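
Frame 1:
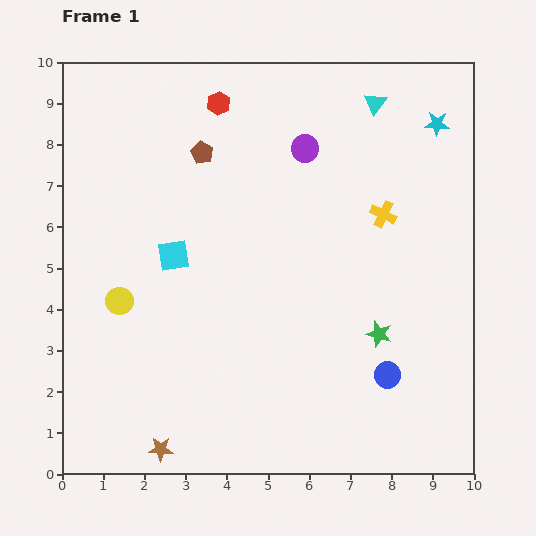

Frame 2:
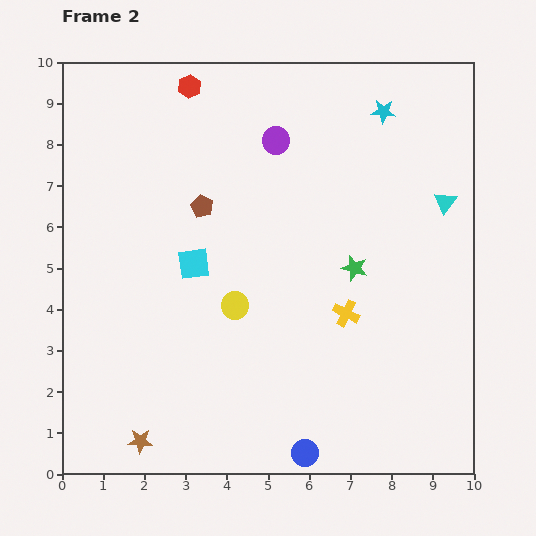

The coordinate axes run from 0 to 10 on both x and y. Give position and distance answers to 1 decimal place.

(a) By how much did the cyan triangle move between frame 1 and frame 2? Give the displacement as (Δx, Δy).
(1.7, -2.4)

The cyan triangle was at (7.6, 9.0) in frame 1 and (9.3, 6.6) in frame 2.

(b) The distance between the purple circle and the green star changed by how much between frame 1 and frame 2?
-1.2

Distance in frame 1: 4.8. Distance in frame 2: 3.6.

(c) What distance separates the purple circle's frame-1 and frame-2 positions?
0.7

The purple circle moved from (5.9, 7.9) to (5.2, 8.1), a distance of √(0.7² + 0.2²) ≈ 0.7.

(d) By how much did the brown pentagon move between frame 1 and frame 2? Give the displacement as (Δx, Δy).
(0.0, -1.3)

The brown pentagon was at (3.4, 7.8) in frame 1 and (3.4, 6.5) in frame 2.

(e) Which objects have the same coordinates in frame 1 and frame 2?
none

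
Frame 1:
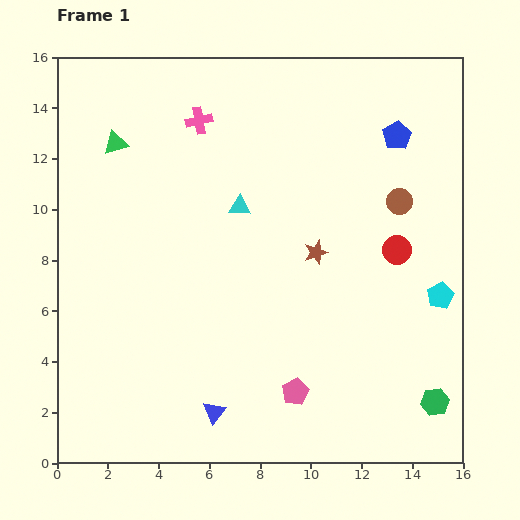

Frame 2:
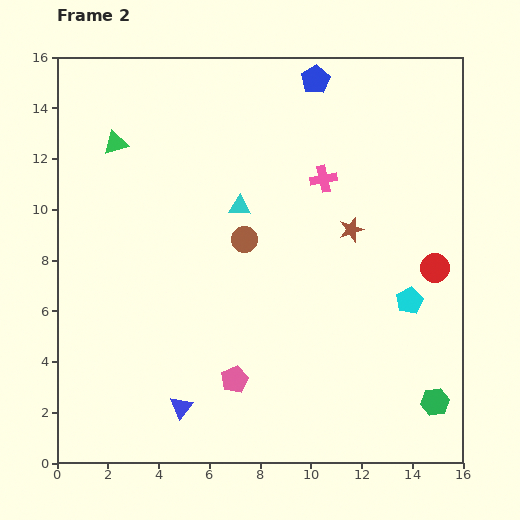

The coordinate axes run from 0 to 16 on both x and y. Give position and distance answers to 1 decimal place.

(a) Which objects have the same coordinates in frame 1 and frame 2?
the cyan triangle, the green triangle, the green hexagon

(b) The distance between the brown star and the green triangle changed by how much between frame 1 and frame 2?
+0.9

Distance in frame 1: 9.0. Distance in frame 2: 9.9.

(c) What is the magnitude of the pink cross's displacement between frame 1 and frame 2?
5.4

The pink cross moved from (5.6, 13.5) to (10.5, 11.2), a distance of √(4.9² + 2.3²) ≈ 5.4.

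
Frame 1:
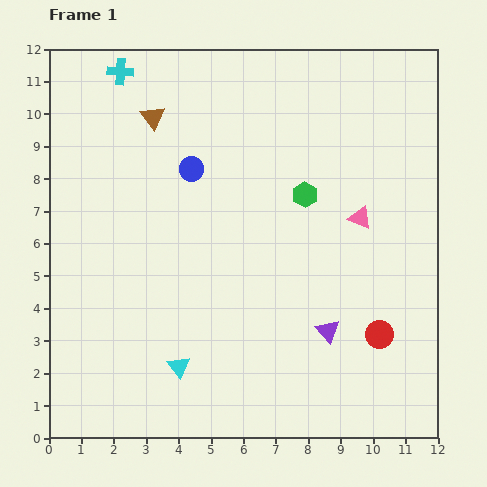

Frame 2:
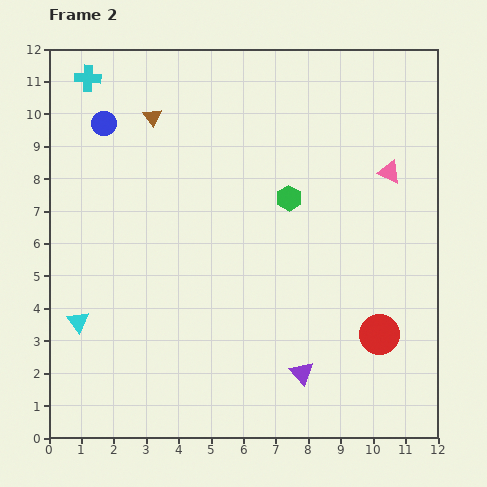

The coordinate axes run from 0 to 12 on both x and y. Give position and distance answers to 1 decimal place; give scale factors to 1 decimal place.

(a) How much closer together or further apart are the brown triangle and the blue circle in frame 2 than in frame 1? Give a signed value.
-0.5

Distance in frame 1: 2.0. Distance in frame 2: 1.5.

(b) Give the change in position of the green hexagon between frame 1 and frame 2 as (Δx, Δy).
(-0.5, -0.1)

The green hexagon was at (7.9, 7.5) in frame 1 and (7.4, 7.4) in frame 2.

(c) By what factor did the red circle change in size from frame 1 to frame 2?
1.4×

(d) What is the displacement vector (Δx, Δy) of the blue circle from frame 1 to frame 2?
(-2.7, 1.4)

The blue circle was at (4.4, 8.3) in frame 1 and (1.7, 9.7) in frame 2.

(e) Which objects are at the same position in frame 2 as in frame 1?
the red circle, the brown triangle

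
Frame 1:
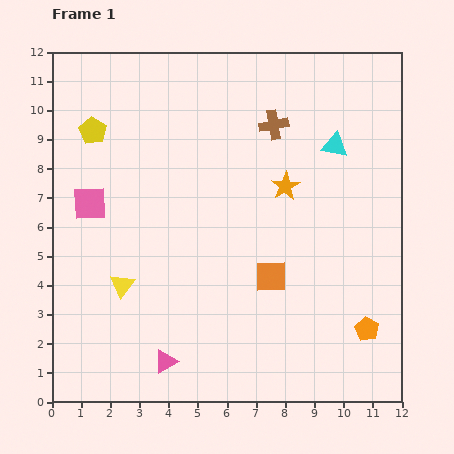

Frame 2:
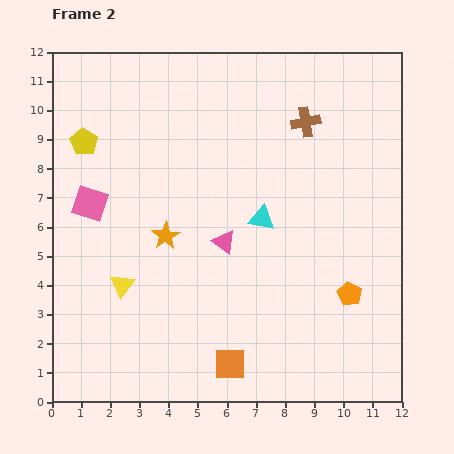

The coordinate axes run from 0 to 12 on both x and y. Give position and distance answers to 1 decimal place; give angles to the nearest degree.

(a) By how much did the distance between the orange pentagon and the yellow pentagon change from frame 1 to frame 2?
-1.1

Distance in frame 1: 11.6. Distance in frame 2: 10.5.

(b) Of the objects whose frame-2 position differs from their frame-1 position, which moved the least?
the yellow pentagon

(moved 0.5)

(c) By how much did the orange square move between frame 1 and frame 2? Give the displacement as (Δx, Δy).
(-1.4, -3.0)

The orange square was at (7.5, 4.3) in frame 1 and (6.1, 1.3) in frame 2.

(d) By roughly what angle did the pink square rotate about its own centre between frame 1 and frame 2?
21° clockwise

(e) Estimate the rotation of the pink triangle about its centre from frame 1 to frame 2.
54° counter-clockwise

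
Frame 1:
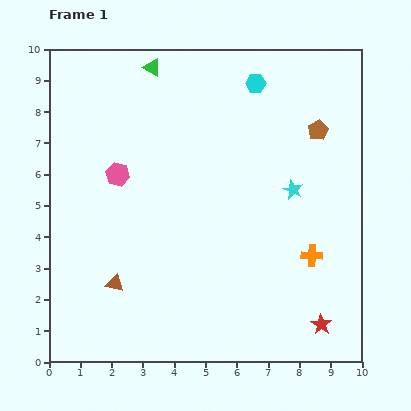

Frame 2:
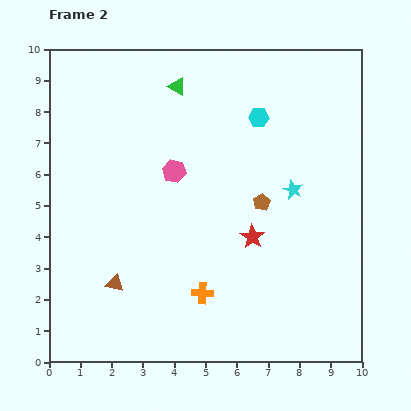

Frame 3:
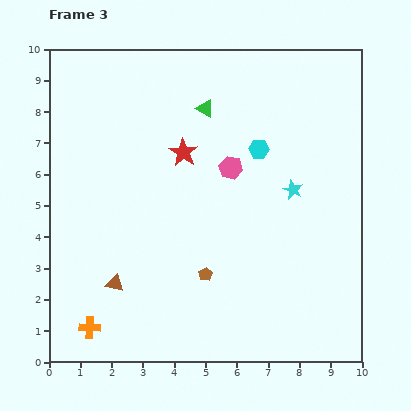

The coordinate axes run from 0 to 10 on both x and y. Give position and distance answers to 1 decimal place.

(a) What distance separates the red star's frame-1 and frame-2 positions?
3.6

The red star moved from (8.7, 1.2) to (6.5, 4.0), a distance of √(2.2² + 2.8²) ≈ 3.6.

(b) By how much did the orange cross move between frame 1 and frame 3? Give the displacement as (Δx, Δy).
(-7.1, -2.3)

The orange cross was at (8.4, 3.4) in frame 1 and (1.3, 1.1) in frame 3.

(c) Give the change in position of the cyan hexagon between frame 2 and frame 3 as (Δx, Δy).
(0.0, -1.0)

The cyan hexagon was at (6.7, 7.8) in frame 2 and (6.7, 6.8) in frame 3.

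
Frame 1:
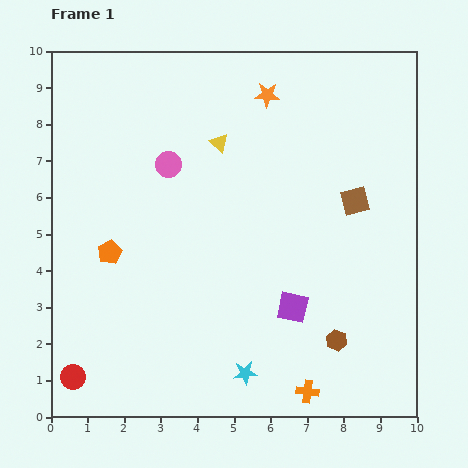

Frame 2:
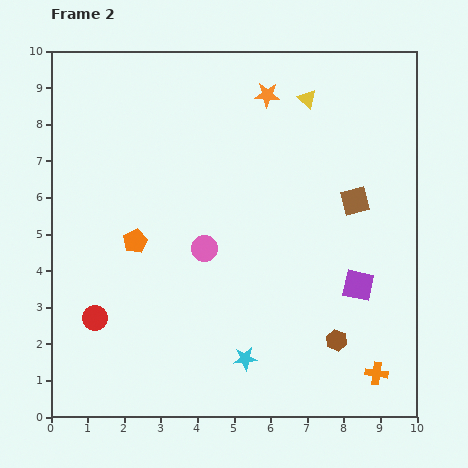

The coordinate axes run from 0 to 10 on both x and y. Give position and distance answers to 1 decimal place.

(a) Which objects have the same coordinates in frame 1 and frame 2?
the brown square, the orange star, the brown hexagon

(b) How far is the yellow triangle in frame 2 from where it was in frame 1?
2.7

The yellow triangle moved from (4.6, 7.5) to (7.0, 8.7), a distance of √(2.4² + 1.2²) ≈ 2.7.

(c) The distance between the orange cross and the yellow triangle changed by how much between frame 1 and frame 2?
+0.5

Distance in frame 1: 7.2. Distance in frame 2: 7.7.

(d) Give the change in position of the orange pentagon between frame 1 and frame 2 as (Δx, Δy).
(0.7, 0.3)

The orange pentagon was at (1.6, 4.5) in frame 1 and (2.3, 4.8) in frame 2.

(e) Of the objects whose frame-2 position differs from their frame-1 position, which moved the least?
the cyan star

(moved 0.4)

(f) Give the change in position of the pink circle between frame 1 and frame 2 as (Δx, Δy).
(1.0, -2.3)

The pink circle was at (3.2, 6.9) in frame 1 and (4.2, 4.6) in frame 2.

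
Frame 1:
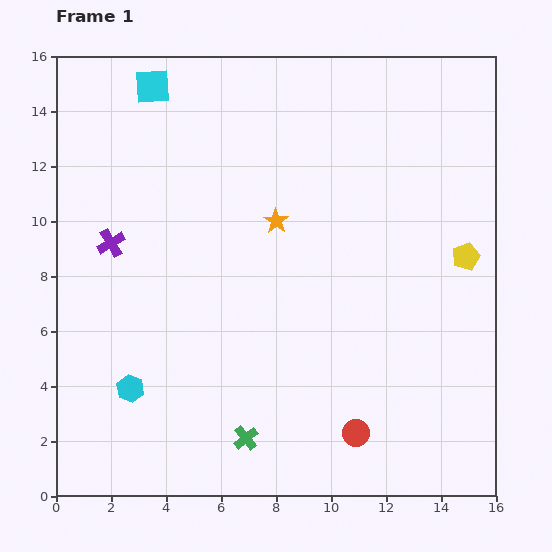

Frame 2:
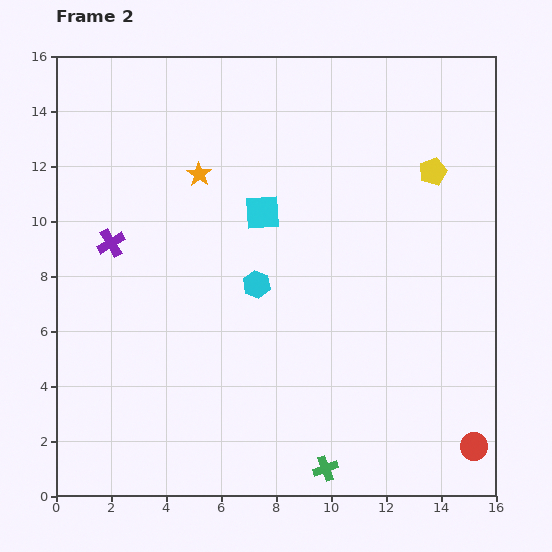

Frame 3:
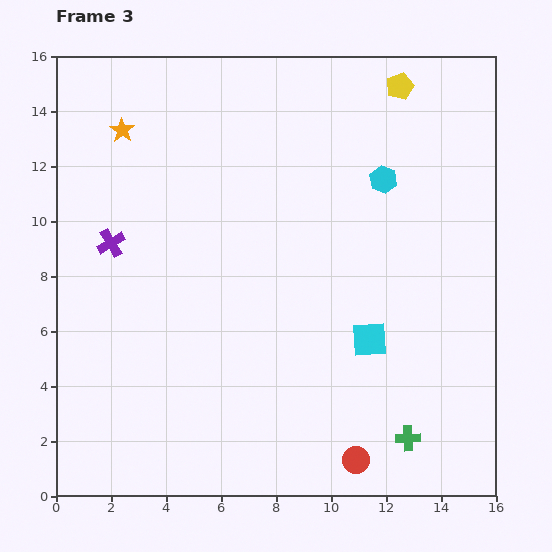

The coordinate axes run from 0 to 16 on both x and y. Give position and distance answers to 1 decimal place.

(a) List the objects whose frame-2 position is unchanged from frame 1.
the purple cross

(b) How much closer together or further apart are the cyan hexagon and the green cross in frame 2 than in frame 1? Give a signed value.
+2.6

Distance in frame 1: 4.6. Distance in frame 2: 7.2.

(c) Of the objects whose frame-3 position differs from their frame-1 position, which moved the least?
the red circle

(moved 1.0)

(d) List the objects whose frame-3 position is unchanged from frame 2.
the purple cross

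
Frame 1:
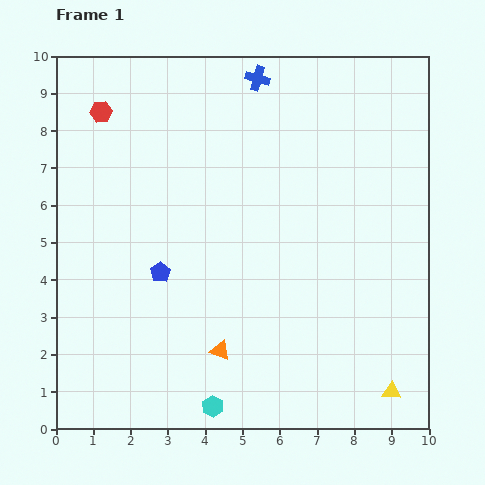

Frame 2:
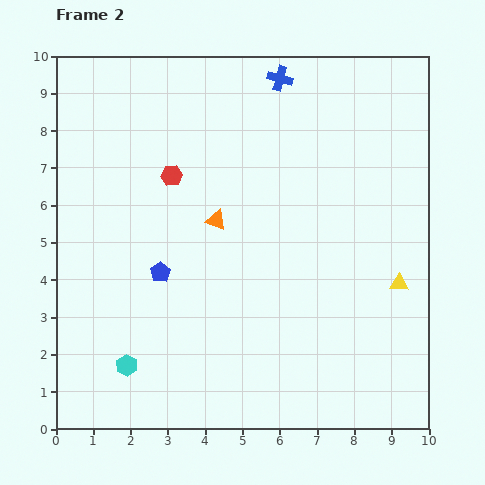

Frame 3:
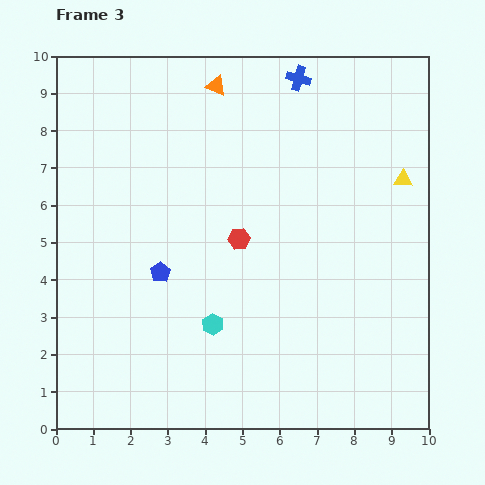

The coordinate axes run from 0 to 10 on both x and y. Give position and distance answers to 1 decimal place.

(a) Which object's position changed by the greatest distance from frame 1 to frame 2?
the orange triangle

(moved 3.5; next 2.9)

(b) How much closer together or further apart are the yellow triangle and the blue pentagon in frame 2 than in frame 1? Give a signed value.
-0.6

Distance in frame 1: 7.0. Distance in frame 2: 6.4.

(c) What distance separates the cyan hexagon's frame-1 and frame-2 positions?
2.5

The cyan hexagon moved from (4.2, 0.6) to (1.9, 1.7), a distance of √(2.3² + 1.1²) ≈ 2.5.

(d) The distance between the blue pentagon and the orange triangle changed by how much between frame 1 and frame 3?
+2.6

Distance in frame 1: 2.6. Distance in frame 3: 5.2.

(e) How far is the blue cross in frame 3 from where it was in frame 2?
0.5

The blue cross moved from (6.0, 9.4) to (6.5, 9.4), a distance of √(0.5² + 0.0²) ≈ 0.5.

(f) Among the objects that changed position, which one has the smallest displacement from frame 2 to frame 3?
the blue cross

(moved 0.5)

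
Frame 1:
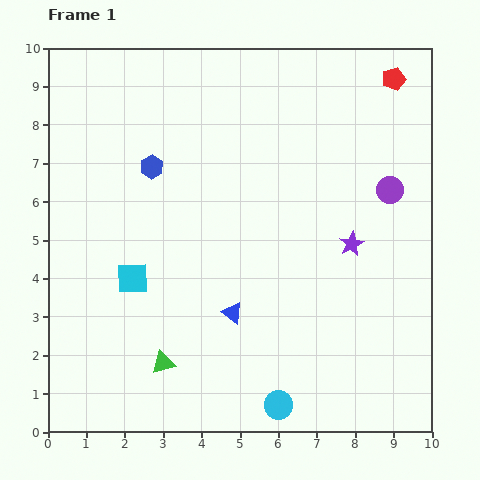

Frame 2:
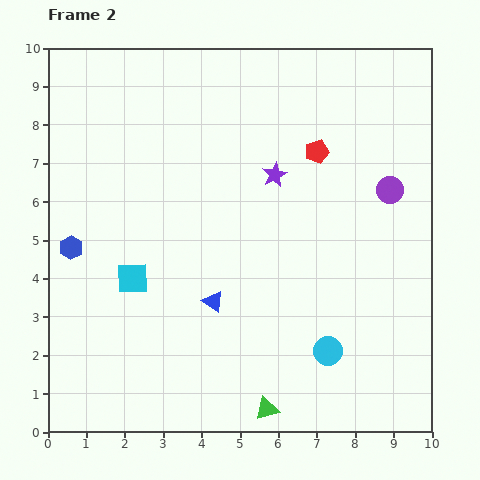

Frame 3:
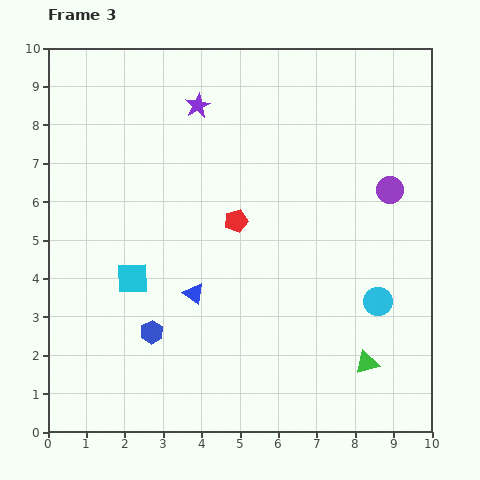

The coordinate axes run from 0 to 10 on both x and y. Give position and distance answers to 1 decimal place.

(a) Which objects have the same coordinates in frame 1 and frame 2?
the cyan square, the purple circle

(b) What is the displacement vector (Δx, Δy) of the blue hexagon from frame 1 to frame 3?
(0.0, -4.3)

The blue hexagon was at (2.7, 6.9) in frame 1 and (2.7, 2.6) in frame 3.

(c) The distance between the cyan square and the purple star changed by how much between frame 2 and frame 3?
+0.2

Distance in frame 2: 4.6. Distance in frame 3: 4.8.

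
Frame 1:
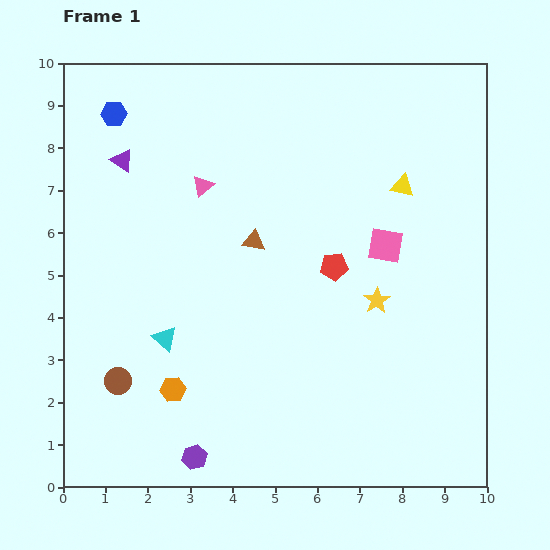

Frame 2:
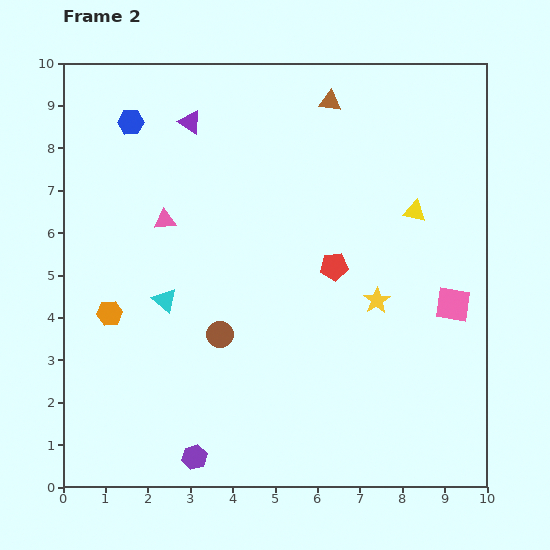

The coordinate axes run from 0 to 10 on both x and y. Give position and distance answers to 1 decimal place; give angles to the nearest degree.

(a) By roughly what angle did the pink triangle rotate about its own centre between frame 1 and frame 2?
35° clockwise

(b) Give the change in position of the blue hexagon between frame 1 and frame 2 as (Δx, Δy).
(0.4, -0.2)

The blue hexagon was at (1.2, 8.8) in frame 1 and (1.6, 8.6) in frame 2.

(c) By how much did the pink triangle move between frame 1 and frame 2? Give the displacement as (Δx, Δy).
(-0.9, -0.8)

The pink triangle was at (3.3, 7.1) in frame 1 and (2.4, 6.3) in frame 2.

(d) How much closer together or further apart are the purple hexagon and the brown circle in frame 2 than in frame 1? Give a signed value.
+0.5

Distance in frame 1: 2.5. Distance in frame 2: 3.0.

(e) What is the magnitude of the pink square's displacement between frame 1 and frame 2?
2.1

The pink square moved from (7.6, 5.7) to (9.2, 4.3), a distance of √(1.6² + 1.4²) ≈ 2.1.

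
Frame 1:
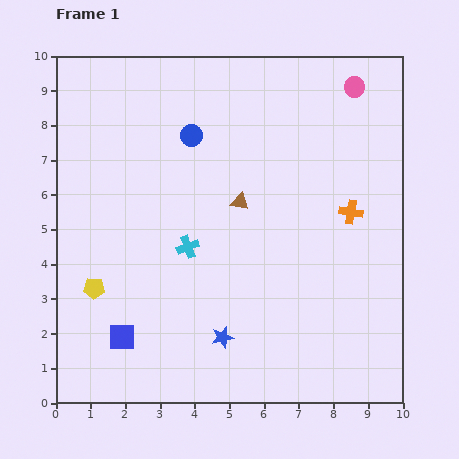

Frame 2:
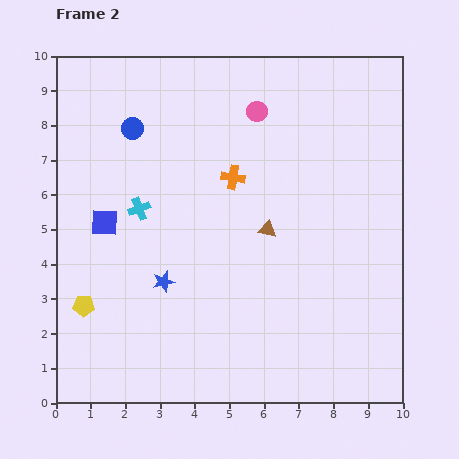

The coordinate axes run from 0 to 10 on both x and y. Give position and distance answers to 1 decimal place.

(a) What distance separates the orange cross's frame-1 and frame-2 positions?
3.5

The orange cross moved from (8.5, 5.5) to (5.1, 6.5), a distance of √(3.4² + 1.0²) ≈ 3.5.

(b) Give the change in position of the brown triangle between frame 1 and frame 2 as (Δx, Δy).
(0.8, -0.8)

The brown triangle was at (5.3, 5.8) in frame 1 and (6.1, 5.0) in frame 2.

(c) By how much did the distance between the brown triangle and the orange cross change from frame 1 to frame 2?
-1.4

Distance in frame 1: 3.2. Distance in frame 2: 1.8.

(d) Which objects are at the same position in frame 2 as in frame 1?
none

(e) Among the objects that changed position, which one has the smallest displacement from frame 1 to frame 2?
the yellow pentagon

(moved 0.6)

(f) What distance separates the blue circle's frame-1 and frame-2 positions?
1.7

The blue circle moved from (3.9, 7.7) to (2.2, 7.9), a distance of √(1.7² + 0.2²) ≈ 1.7.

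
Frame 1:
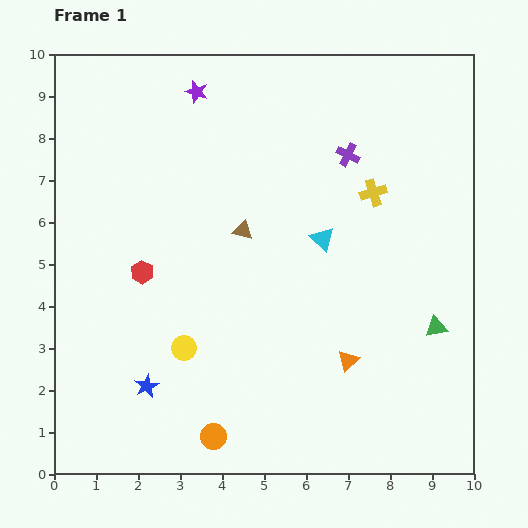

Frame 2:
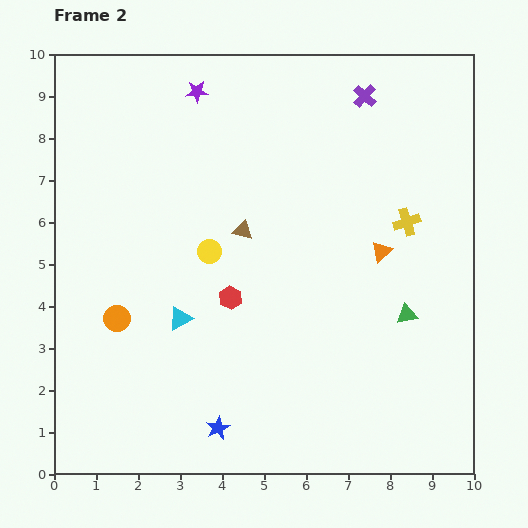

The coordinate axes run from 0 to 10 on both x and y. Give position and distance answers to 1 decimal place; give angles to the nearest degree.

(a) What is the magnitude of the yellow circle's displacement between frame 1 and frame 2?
2.4

The yellow circle moved from (3.1, 3.0) to (3.7, 5.3), a distance of √(0.6² + 2.3²) ≈ 2.4.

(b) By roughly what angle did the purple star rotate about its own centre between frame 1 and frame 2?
21° counter-clockwise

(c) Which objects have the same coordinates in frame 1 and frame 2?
the purple star, the brown triangle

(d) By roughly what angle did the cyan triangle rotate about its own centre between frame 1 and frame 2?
48° clockwise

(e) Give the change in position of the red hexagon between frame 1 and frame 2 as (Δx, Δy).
(2.1, -0.6)

The red hexagon was at (2.1, 4.8) in frame 1 and (4.2, 4.2) in frame 2.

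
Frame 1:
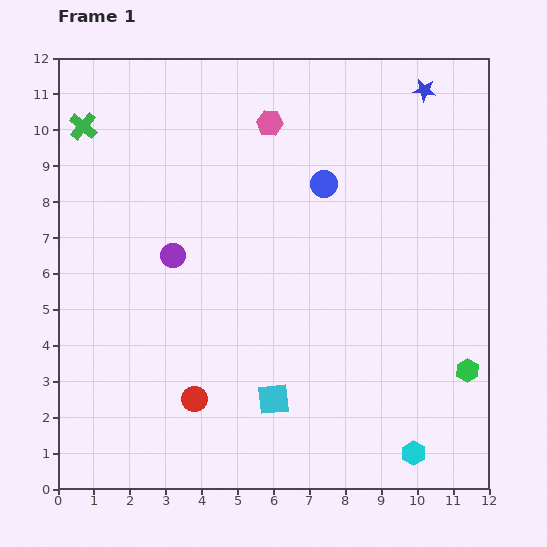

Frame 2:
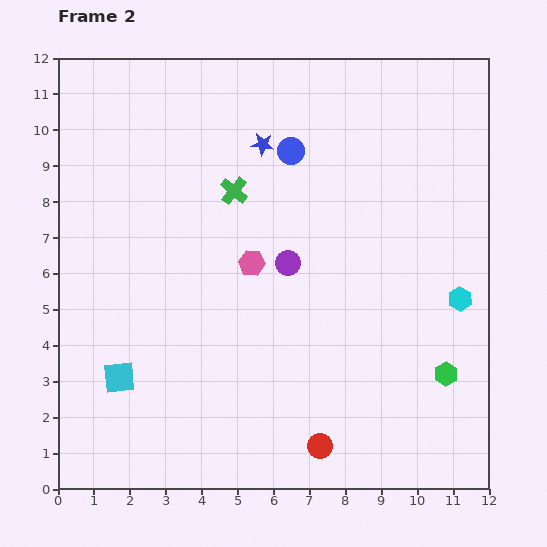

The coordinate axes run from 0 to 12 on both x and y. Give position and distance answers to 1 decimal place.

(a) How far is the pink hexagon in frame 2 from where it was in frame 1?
3.9

The pink hexagon moved from (5.9, 10.2) to (5.4, 6.3), a distance of √(0.5² + 3.9²) ≈ 3.9.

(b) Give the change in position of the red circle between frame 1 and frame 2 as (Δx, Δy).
(3.5, -1.3)

The red circle was at (3.8, 2.5) in frame 1 and (7.3, 1.2) in frame 2.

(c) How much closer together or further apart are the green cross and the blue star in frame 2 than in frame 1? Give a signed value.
-8.1

Distance in frame 1: 9.6. Distance in frame 2: 1.5.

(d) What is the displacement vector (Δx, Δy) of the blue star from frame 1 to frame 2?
(-4.5, -1.5)

The blue star was at (10.2, 11.1) in frame 1 and (5.7, 9.6) in frame 2.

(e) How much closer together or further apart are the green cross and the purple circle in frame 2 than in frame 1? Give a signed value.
-1.9

Distance in frame 1: 4.4. Distance in frame 2: 2.5.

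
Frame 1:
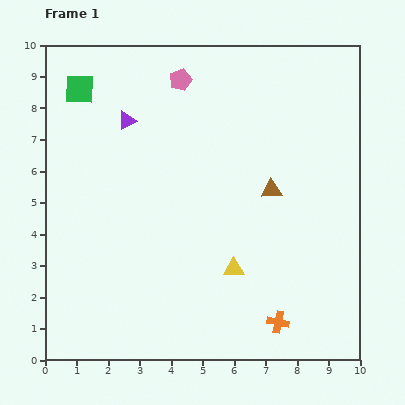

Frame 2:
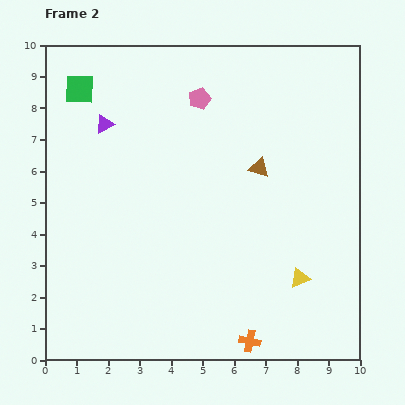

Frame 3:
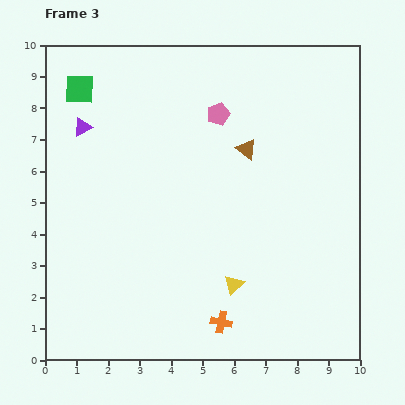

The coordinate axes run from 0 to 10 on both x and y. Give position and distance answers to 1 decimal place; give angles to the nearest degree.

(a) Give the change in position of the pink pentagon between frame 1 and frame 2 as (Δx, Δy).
(0.6, -0.6)

The pink pentagon was at (4.3, 8.9) in frame 1 and (4.9, 8.3) in frame 2.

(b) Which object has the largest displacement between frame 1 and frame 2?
the yellow triangle

(moved 2.1; next 1.1)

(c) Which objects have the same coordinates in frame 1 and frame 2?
the green square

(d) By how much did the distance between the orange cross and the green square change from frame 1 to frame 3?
-1.0

Distance in frame 1: 9.7. Distance in frame 3: 8.7.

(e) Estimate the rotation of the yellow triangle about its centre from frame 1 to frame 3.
45° counter-clockwise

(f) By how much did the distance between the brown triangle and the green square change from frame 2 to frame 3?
-0.6

Distance in frame 2: 6.2. Distance in frame 3: 5.6.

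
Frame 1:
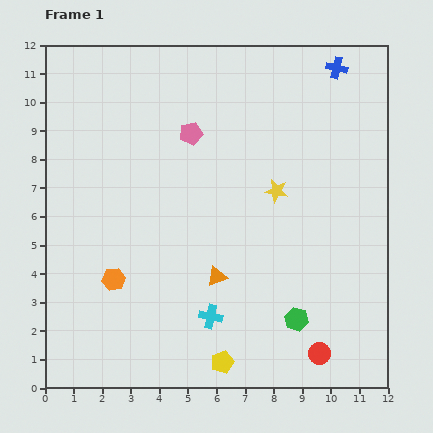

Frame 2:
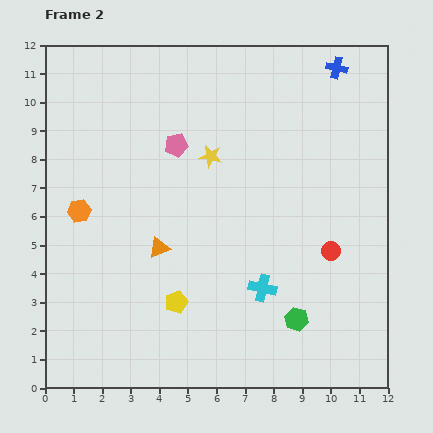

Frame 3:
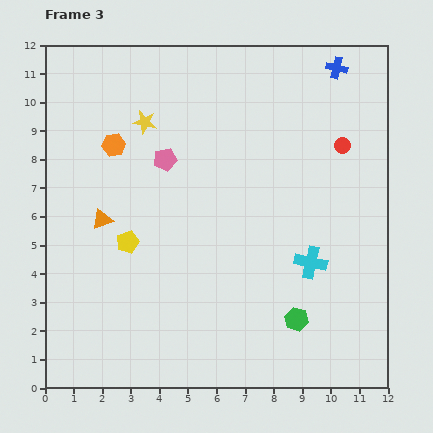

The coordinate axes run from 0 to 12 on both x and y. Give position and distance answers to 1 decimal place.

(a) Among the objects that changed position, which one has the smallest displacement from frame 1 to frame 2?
the pink pentagon

(moved 0.6)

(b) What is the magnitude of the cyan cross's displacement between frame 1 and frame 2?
2.1

The cyan cross moved from (5.8, 2.5) to (7.6, 3.5), a distance of √(1.8² + 1.0²) ≈ 2.1.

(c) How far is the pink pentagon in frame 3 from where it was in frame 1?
1.3

The pink pentagon moved from (5.1, 8.9) to (4.2, 8.0), a distance of √(0.9² + 0.9²) ≈ 1.3.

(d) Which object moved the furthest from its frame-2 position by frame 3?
the red circle

(moved 3.7; next 2.7)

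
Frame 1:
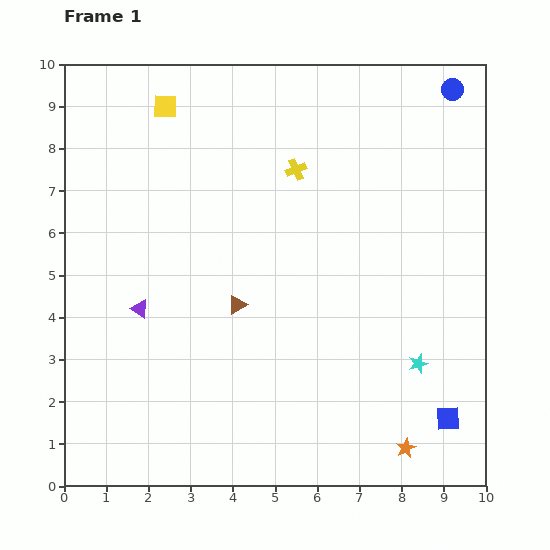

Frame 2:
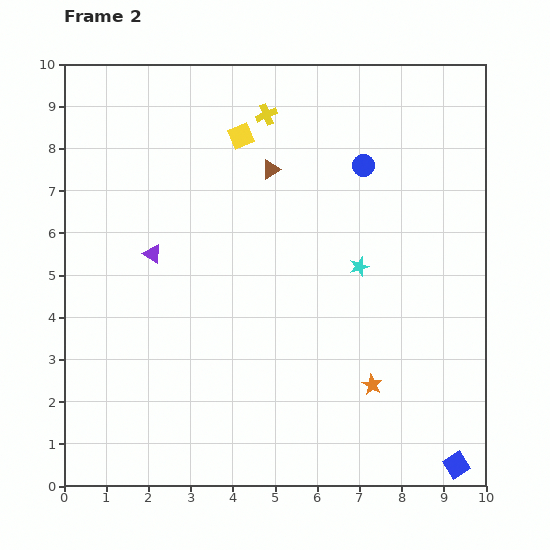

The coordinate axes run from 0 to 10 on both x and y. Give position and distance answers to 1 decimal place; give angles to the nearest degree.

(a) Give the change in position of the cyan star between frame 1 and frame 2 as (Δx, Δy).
(-1.4, 2.3)

The cyan star was at (8.4, 2.9) in frame 1 and (7.0, 5.2) in frame 2.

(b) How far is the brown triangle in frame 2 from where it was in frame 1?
3.3

The brown triangle moved from (4.1, 4.3) to (4.9, 7.5), a distance of √(0.8² + 3.2²) ≈ 3.3.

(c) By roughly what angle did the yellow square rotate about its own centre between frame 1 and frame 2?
25° counter-clockwise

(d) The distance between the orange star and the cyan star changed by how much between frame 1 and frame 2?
+0.8

Distance in frame 1: 2.0. Distance in frame 2: 2.8.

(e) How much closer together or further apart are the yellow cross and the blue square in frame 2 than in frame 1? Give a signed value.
+2.5

Distance in frame 1: 6.9. Distance in frame 2: 9.4.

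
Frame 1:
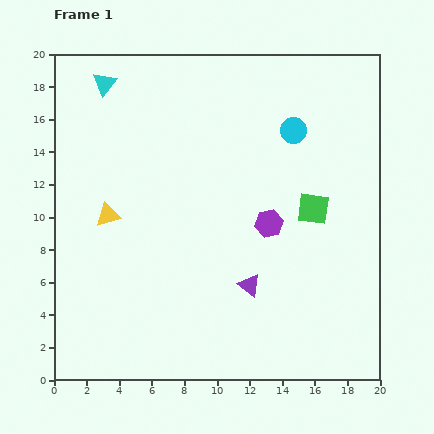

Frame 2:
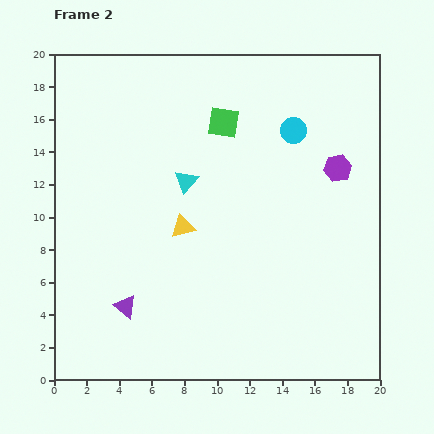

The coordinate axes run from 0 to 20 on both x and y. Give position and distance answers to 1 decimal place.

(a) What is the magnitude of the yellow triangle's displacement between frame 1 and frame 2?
4.7

The yellow triangle moved from (3.3, 10.1) to (7.9, 9.4), a distance of √(4.6² + 0.7²) ≈ 4.7.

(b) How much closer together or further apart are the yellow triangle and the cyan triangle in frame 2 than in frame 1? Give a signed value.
-5.3

Distance in frame 1: 8.1. Distance in frame 2: 2.8.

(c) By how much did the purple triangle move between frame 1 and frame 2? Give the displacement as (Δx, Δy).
(-7.6, -1.3)

The purple triangle was at (12.0, 5.8) in frame 1 and (4.4, 4.5) in frame 2.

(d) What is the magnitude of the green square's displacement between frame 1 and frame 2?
7.6

The green square moved from (15.9, 10.5) to (10.4, 15.8), a distance of √(5.5² + 5.3²) ≈ 7.6.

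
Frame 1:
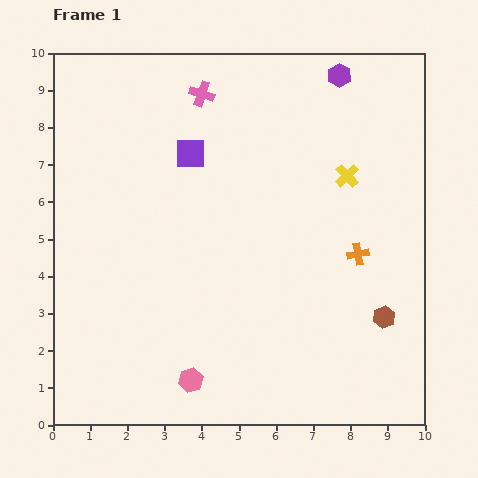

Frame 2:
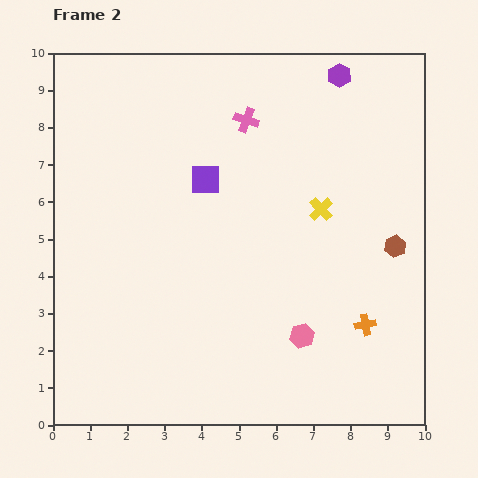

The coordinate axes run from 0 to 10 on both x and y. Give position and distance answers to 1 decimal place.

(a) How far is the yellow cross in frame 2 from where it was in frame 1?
1.1

The yellow cross moved from (7.9, 6.7) to (7.2, 5.8), a distance of √(0.7² + 0.9²) ≈ 1.1.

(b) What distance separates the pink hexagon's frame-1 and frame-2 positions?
3.2

The pink hexagon moved from (3.7, 1.2) to (6.7, 2.4), a distance of √(3.0² + 1.2²) ≈ 3.2.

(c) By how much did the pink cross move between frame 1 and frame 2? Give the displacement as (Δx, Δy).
(1.2, -0.7)

The pink cross was at (4.0, 8.9) in frame 1 and (5.2, 8.2) in frame 2.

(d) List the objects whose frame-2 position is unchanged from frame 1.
the purple hexagon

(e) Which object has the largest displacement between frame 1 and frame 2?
the pink hexagon

(moved 3.2; next 1.9)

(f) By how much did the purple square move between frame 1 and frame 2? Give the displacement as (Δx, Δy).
(0.4, -0.7)

The purple square was at (3.7, 7.3) in frame 1 and (4.1, 6.6) in frame 2.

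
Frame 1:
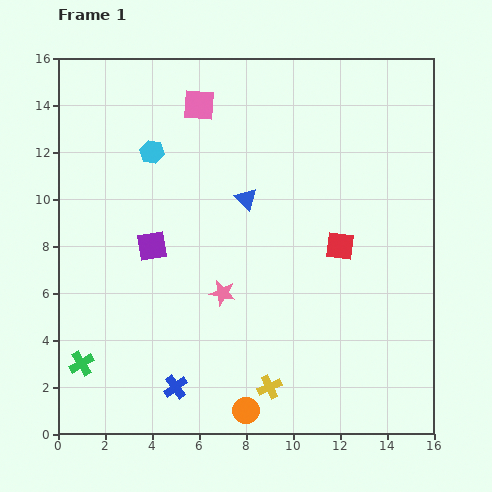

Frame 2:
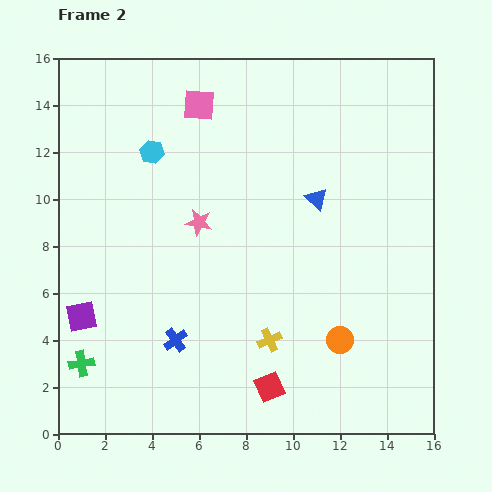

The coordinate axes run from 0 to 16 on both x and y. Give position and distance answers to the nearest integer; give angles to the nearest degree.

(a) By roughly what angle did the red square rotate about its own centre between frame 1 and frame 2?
29° counter-clockwise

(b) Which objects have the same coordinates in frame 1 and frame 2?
the cyan hexagon, the green cross, the pink square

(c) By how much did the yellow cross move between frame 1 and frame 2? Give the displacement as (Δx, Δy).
(0, 2)

The yellow cross was at (9, 2) in frame 1 and (9, 4) in frame 2.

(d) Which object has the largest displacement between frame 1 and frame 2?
the red square

(moved 7; next 5)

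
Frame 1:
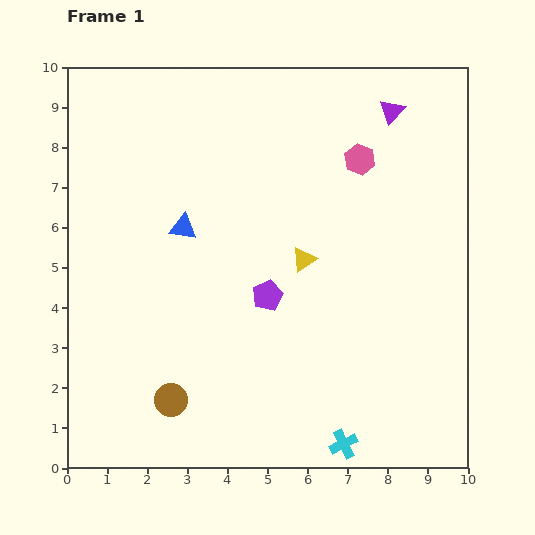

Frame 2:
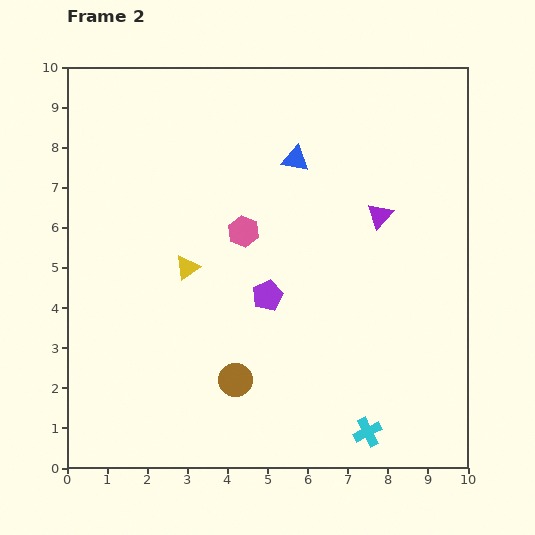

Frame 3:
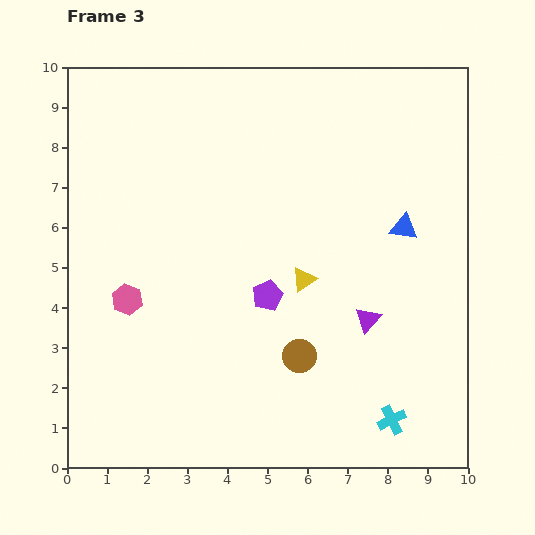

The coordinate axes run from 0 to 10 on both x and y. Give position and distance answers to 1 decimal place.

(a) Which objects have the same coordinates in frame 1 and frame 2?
the purple pentagon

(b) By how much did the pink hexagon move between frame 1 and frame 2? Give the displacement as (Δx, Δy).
(-2.9, -1.8)

The pink hexagon was at (7.3, 7.7) in frame 1 and (4.4, 5.9) in frame 2.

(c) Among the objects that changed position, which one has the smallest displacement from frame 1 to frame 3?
the yellow triangle

(moved 0.5)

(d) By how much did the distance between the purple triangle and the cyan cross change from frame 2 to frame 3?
-2.8

Distance in frame 2: 5.4. Distance in frame 3: 2.6.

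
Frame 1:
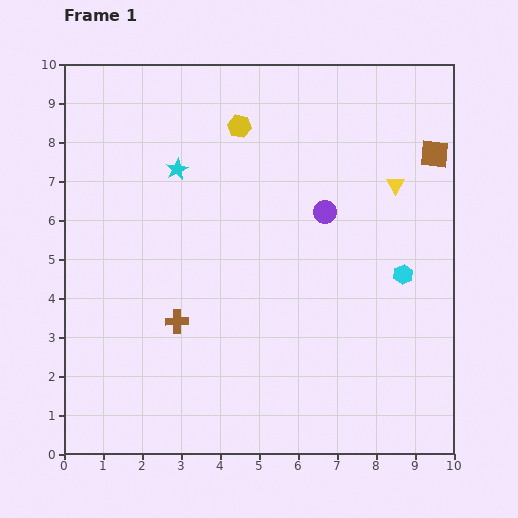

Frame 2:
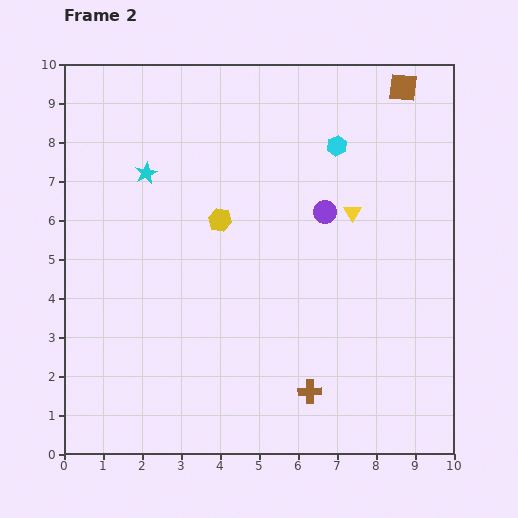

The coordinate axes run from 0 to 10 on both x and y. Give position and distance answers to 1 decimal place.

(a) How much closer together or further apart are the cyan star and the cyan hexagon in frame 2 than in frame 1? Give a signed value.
-1.5

Distance in frame 1: 6.4. Distance in frame 2: 4.9.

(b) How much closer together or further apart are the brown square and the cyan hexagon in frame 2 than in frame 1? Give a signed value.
-0.9

Distance in frame 1: 3.2. Distance in frame 2: 2.3.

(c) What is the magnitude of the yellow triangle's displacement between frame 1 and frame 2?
1.3

The yellow triangle moved from (8.5, 6.9) to (7.4, 6.2), a distance of √(1.1² + 0.7²) ≈ 1.3.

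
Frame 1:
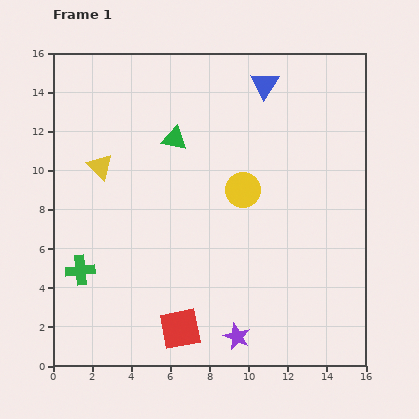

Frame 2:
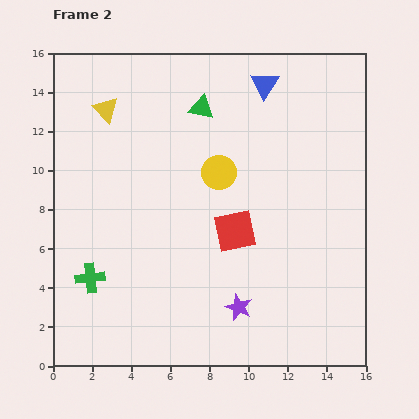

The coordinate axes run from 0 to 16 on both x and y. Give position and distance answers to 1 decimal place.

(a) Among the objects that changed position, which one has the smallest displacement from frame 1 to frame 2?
the green cross

(moved 0.6)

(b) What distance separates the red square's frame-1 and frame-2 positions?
5.7

The red square moved from (6.5, 1.9) to (9.3, 6.9), a distance of √(2.8² + 5.0²) ≈ 5.7.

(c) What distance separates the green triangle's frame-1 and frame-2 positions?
2.1

The green triangle moved from (6.2, 11.6) to (7.6, 13.2), a distance of √(1.4² + 1.6²) ≈ 2.1.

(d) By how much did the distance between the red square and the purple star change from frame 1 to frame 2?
+1.0

Distance in frame 1: 2.9. Distance in frame 2: 3.9.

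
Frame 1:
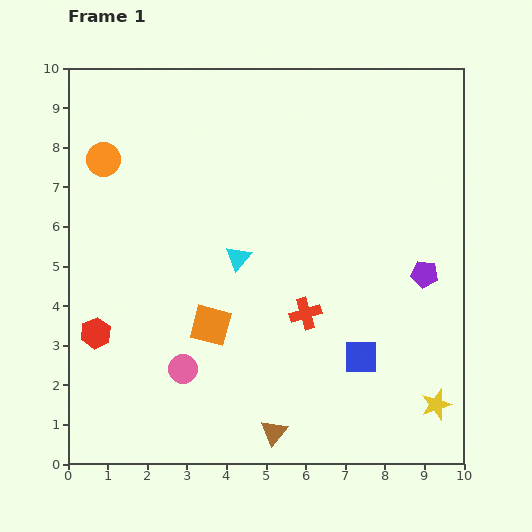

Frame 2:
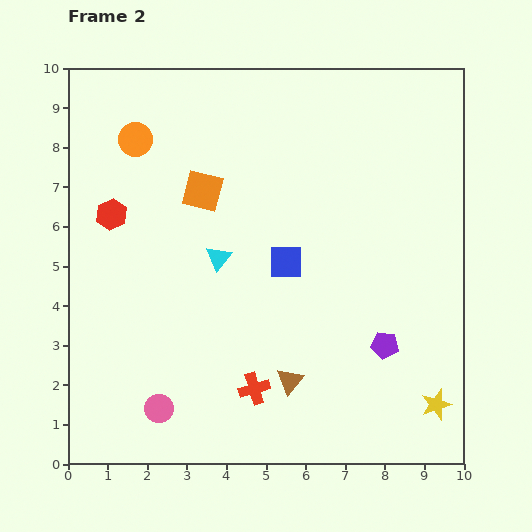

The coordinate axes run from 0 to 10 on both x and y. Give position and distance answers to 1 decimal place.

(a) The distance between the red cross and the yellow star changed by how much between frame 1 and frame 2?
+0.6

Distance in frame 1: 4.0. Distance in frame 2: 4.6.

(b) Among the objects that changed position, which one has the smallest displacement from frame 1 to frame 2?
the cyan triangle

(moved 0.5)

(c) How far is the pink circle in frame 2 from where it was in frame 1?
1.2

The pink circle moved from (2.9, 2.4) to (2.3, 1.4), a distance of √(0.6² + 1.0²) ≈ 1.2.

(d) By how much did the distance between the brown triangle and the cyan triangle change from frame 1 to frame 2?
-0.9

Distance in frame 1: 4.5. Distance in frame 2: 3.6.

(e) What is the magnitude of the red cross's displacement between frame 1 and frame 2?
2.3

The red cross moved from (6.0, 3.8) to (4.7, 1.9), a distance of √(1.3² + 1.9²) ≈ 2.3.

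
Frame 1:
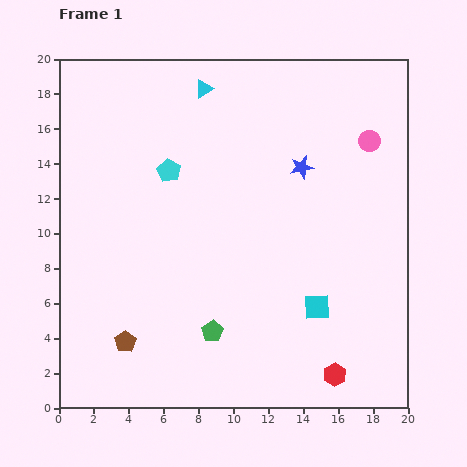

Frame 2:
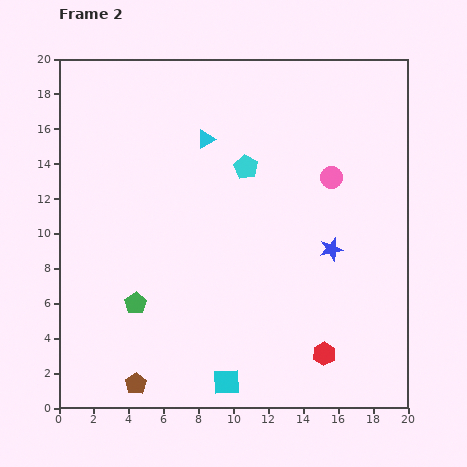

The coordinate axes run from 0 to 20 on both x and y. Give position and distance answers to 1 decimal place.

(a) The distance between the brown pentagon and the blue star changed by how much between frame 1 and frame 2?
-0.6

Distance in frame 1: 14.2. Distance in frame 2: 13.6.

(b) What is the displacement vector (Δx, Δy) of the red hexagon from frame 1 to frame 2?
(-0.6, 1.2)

The red hexagon was at (15.8, 1.9) in frame 1 and (15.2, 3.1) in frame 2.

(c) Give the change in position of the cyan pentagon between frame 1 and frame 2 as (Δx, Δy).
(4.4, 0.2)

The cyan pentagon was at (6.3, 13.6) in frame 1 and (10.7, 13.8) in frame 2.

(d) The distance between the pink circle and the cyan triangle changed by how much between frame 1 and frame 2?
-2.5

Distance in frame 1: 10.0. Distance in frame 2: 7.5.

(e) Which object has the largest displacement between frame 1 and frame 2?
the cyan square

(moved 6.7; next 5.0)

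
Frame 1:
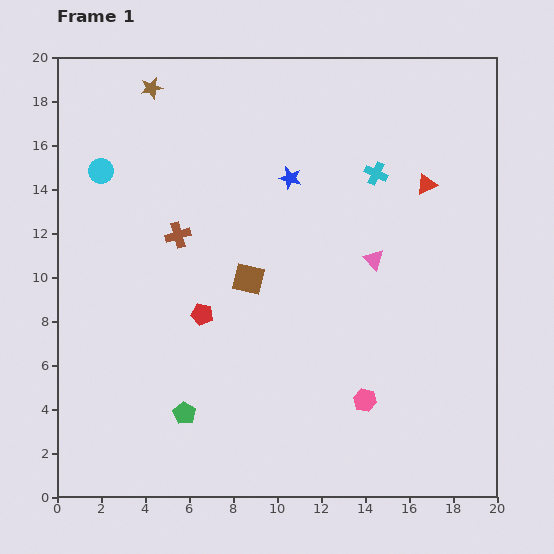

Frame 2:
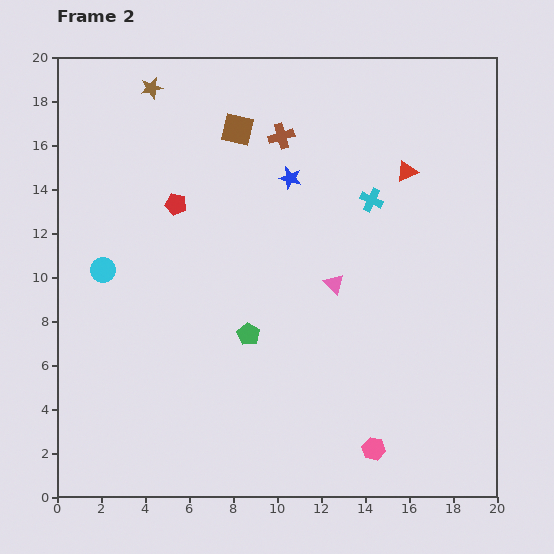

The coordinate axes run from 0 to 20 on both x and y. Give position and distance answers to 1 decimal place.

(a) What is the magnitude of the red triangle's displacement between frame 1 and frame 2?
1.1

The red triangle moved from (16.8, 14.2) to (15.9, 14.8), a distance of √(0.9² + 0.6²) ≈ 1.1.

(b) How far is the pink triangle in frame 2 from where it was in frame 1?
2.1

The pink triangle moved from (14.4, 10.8) to (12.6, 9.7), a distance of √(1.8² + 1.1²) ≈ 2.1.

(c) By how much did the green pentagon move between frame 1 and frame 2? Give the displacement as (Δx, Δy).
(2.9, 3.6)

The green pentagon was at (5.8, 3.8) in frame 1 and (8.7, 7.4) in frame 2.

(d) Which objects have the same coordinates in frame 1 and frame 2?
the blue star, the brown star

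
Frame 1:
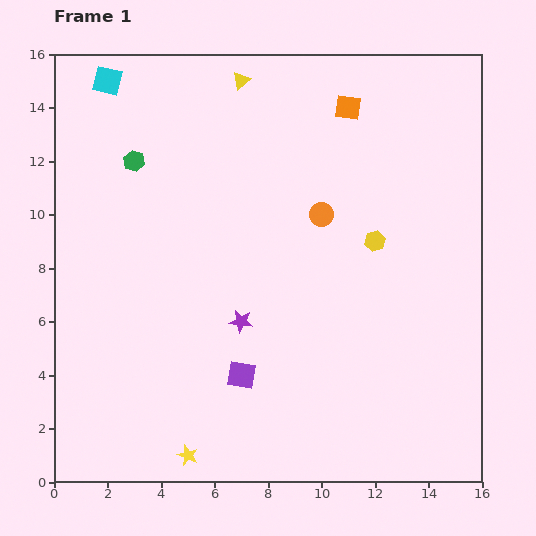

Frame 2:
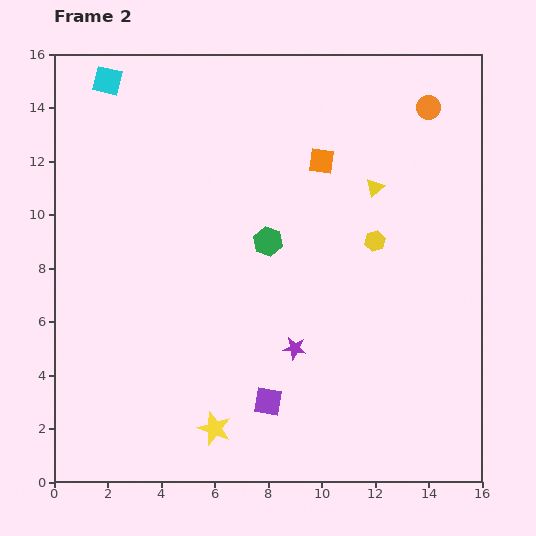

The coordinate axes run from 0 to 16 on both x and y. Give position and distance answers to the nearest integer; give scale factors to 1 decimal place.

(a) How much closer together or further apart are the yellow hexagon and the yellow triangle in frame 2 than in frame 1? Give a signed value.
-6

Distance in frame 1: 8. Distance in frame 2: 2.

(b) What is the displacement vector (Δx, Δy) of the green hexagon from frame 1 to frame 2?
(5, -3)

The green hexagon was at (3, 12) in frame 1 and (8, 9) in frame 2.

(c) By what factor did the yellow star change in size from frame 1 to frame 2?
1.6×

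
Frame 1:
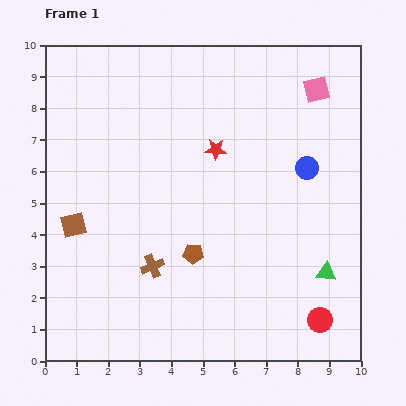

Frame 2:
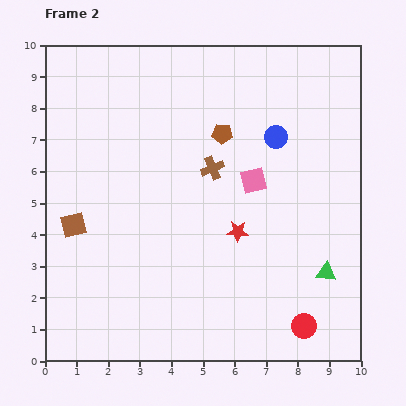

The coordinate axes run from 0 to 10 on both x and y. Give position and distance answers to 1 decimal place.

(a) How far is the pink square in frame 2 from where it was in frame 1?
3.5

The pink square moved from (8.6, 8.6) to (6.6, 5.7), a distance of √(2.0² + 2.9²) ≈ 3.5.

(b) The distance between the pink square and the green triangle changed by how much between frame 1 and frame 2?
-2.1

Distance in frame 1: 5.8. Distance in frame 2: 3.7.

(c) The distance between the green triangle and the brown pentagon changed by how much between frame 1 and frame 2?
+1.3

Distance in frame 1: 4.2. Distance in frame 2: 5.5.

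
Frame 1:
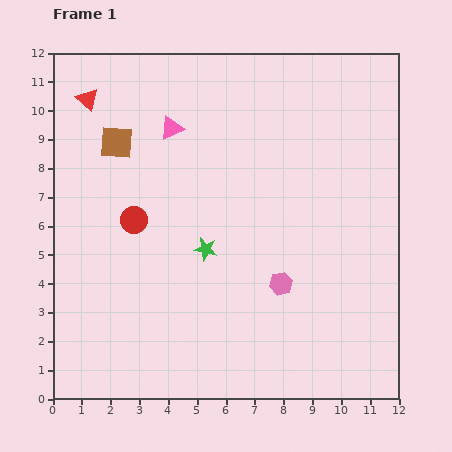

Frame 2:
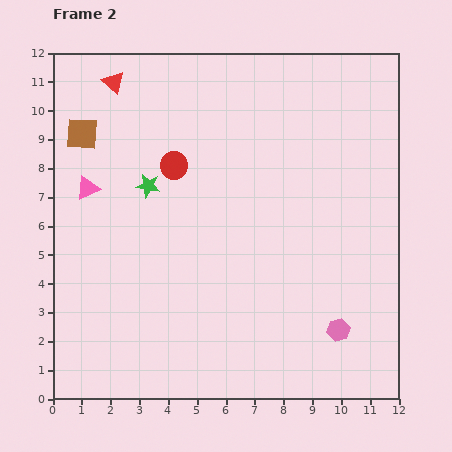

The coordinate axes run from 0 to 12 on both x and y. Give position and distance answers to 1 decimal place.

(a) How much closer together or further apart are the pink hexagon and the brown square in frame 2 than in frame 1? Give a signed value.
+3.7

Distance in frame 1: 7.5. Distance in frame 2: 11.2.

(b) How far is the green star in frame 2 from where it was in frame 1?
3.0

The green star moved from (5.3, 5.2) to (3.3, 7.4), a distance of √(2.0² + 2.2²) ≈ 3.0.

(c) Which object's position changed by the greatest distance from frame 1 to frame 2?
the pink triangle

(moved 3.6; next 3.0)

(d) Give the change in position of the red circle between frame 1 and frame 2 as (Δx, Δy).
(1.4, 1.9)

The red circle was at (2.8, 6.2) in frame 1 and (4.2, 8.1) in frame 2.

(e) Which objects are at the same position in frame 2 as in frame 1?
none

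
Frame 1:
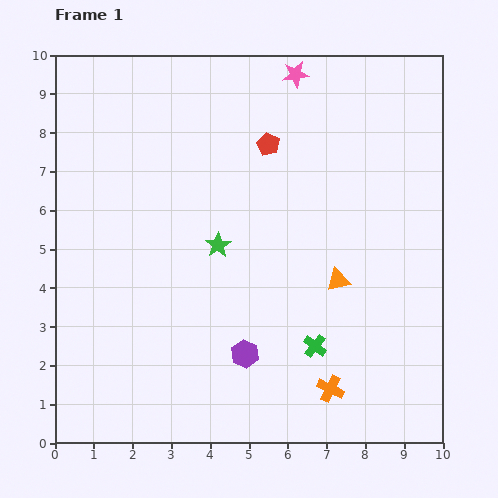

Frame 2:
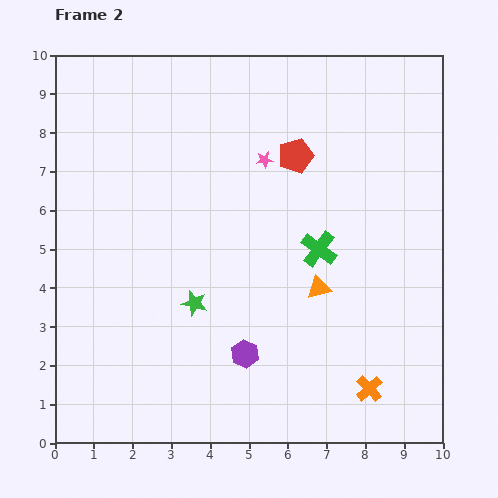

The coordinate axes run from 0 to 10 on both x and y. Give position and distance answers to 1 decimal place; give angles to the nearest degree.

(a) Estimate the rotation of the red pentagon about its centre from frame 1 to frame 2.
27° clockwise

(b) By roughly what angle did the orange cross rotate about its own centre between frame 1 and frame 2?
21° clockwise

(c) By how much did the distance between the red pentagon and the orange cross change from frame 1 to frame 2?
-0.2

Distance in frame 1: 6.5. Distance in frame 2: 6.3.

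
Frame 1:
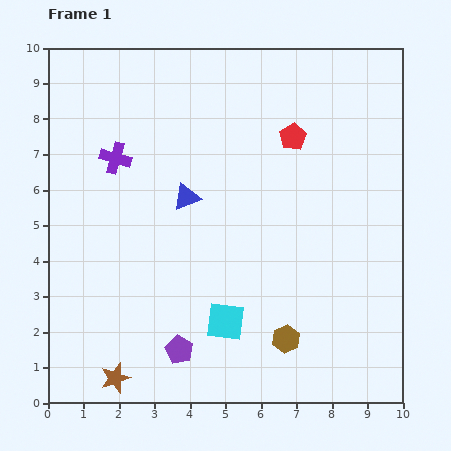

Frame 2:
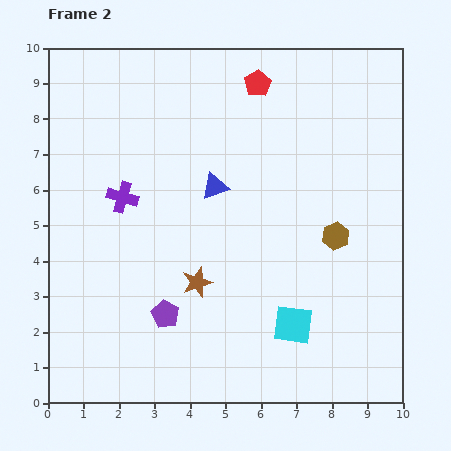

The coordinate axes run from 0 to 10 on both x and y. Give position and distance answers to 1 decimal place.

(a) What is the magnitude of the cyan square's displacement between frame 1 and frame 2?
1.9

The cyan square moved from (5.0, 2.3) to (6.9, 2.2), a distance of √(1.9² + 0.1²) ≈ 1.9.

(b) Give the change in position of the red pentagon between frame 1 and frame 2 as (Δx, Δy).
(-1.0, 1.5)

The red pentagon was at (6.9, 7.5) in frame 1 and (5.9, 9.0) in frame 2.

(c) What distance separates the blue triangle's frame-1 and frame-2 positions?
0.9

The blue triangle moved from (3.9, 5.8) to (4.7, 6.1), a distance of √(0.8² + 0.3²) ≈ 0.9.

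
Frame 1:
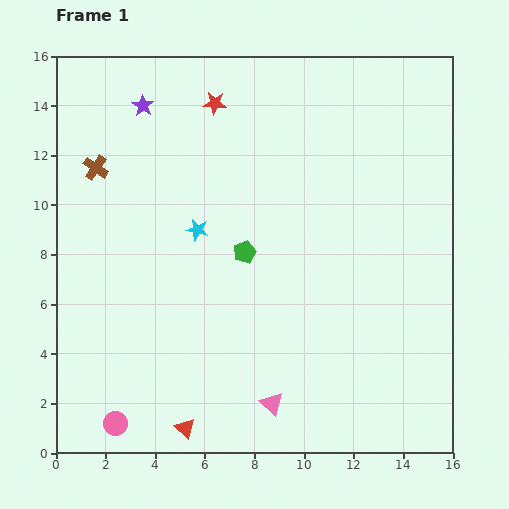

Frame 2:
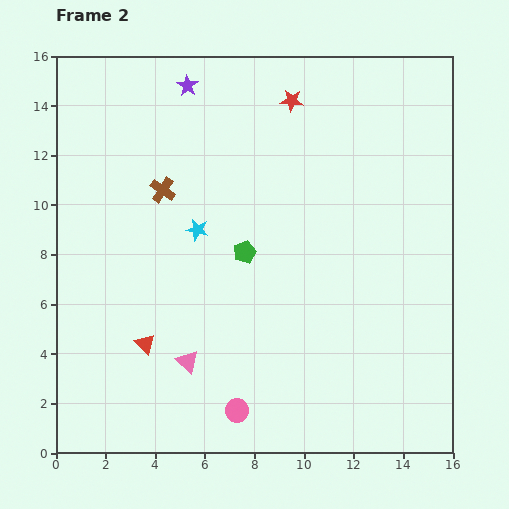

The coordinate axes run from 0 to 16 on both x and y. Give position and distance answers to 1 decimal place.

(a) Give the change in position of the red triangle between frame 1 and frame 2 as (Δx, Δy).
(-1.6, 3.4)

The red triangle was at (5.2, 1.0) in frame 1 and (3.6, 4.4) in frame 2.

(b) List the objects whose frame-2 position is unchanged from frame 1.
the green pentagon, the cyan star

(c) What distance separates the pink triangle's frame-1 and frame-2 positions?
3.8

The pink triangle moved from (8.7, 2.0) to (5.3, 3.7), a distance of √(3.4² + 1.7²) ≈ 3.8.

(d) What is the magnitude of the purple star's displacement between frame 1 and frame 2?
2.0

The purple star moved from (3.5, 14.0) to (5.3, 14.8), a distance of √(1.8² + 0.8²) ≈ 2.0.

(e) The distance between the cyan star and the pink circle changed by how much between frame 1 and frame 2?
-1.0

Distance in frame 1: 8.5. Distance in frame 2: 7.5.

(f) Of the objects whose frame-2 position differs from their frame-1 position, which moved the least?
the purple star

(moved 2.0)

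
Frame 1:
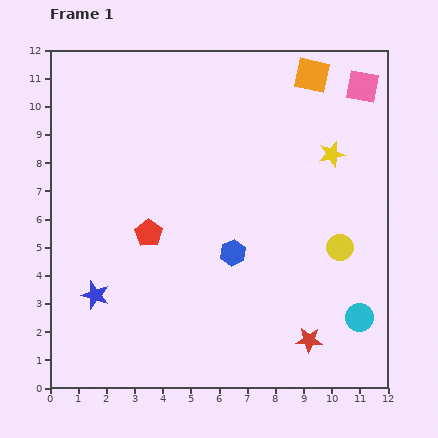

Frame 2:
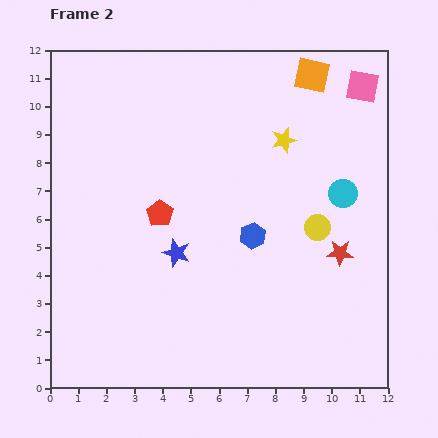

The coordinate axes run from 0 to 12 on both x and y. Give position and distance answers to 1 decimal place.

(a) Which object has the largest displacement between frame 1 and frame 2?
the cyan circle

(moved 4.4; next 3.3)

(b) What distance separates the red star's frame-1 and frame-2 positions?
3.3

The red star moved from (9.2, 1.7) to (10.3, 4.8), a distance of √(1.1² + 3.1²) ≈ 3.3.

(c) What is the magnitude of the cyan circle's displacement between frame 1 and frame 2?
4.4

The cyan circle moved from (11.0, 2.5) to (10.4, 6.9), a distance of √(0.6² + 4.4²) ≈ 4.4.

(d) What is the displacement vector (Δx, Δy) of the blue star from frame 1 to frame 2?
(2.9, 1.5)

The blue star was at (1.6, 3.3) in frame 1 and (4.5, 4.8) in frame 2.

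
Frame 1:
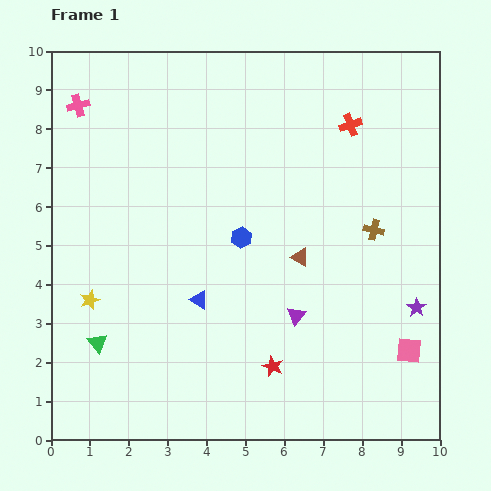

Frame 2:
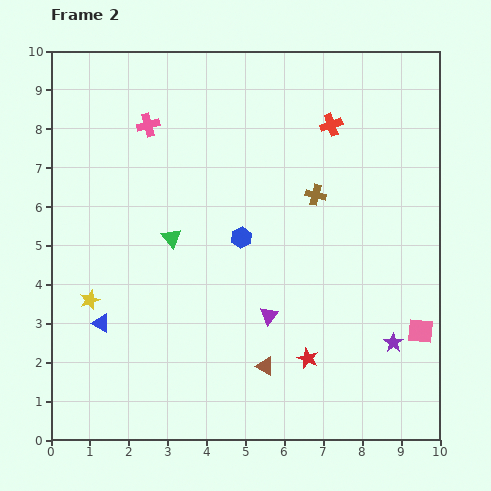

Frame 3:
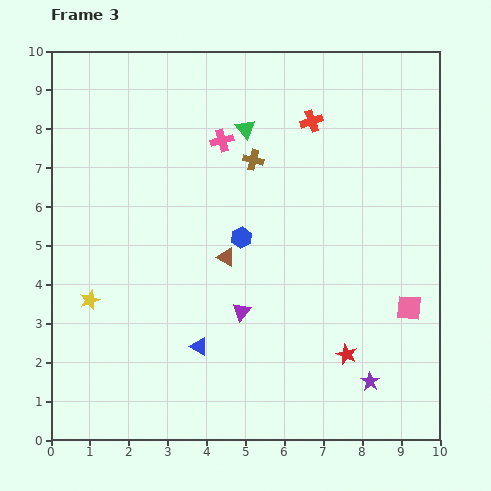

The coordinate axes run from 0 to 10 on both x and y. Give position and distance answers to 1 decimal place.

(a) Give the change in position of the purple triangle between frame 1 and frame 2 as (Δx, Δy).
(-0.7, 0.0)

The purple triangle was at (6.3, 3.2) in frame 1 and (5.6, 3.2) in frame 2.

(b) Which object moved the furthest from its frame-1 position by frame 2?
the green triangle

(moved 3.3; next 2.9)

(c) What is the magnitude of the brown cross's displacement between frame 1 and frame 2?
1.7

The brown cross moved from (8.3, 5.4) to (6.8, 6.3), a distance of √(1.5² + 0.9²) ≈ 1.7.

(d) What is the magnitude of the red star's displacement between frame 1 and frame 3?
1.9

The red star moved from (5.7, 1.9) to (7.6, 2.2), a distance of √(1.9² + 0.3²) ≈ 1.9.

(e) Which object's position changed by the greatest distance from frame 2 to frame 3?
the green triangle

(moved 3.4; next 3.0)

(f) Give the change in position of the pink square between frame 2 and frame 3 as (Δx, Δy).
(-0.3, 0.6)

The pink square was at (9.5, 2.8) in frame 2 and (9.2, 3.4) in frame 3.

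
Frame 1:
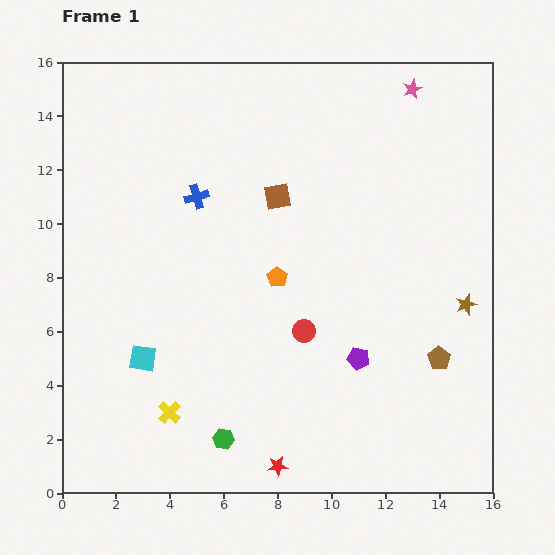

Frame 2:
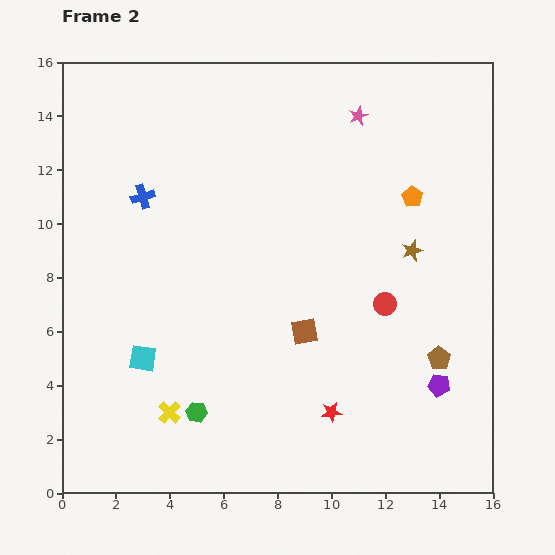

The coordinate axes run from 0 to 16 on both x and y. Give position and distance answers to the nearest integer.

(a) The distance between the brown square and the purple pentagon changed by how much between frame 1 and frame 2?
-2

Distance in frame 1: 7. Distance in frame 2: 5.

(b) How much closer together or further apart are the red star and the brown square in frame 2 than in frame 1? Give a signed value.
-7

Distance in frame 1: 10. Distance in frame 2: 3.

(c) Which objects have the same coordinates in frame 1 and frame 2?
the brown pentagon, the yellow cross, the cyan square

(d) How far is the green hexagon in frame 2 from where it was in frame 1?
1

The green hexagon moved from (6, 2) to (5, 3), a distance of √(1² + 1²) ≈ 1.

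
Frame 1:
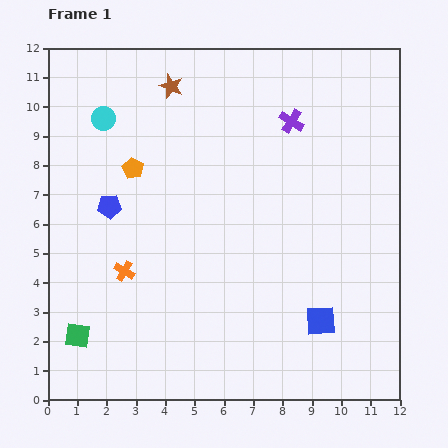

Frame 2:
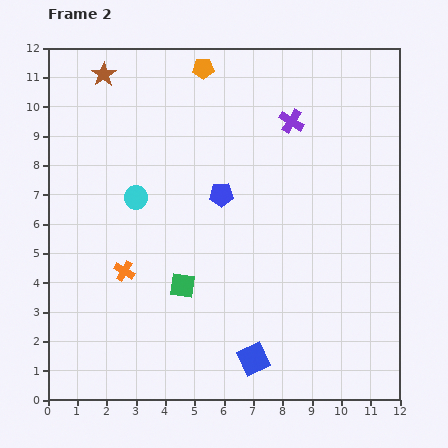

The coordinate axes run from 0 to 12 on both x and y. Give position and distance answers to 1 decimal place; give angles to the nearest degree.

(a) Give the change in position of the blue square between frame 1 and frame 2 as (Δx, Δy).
(-2.3, -1.3)

The blue square was at (9.3, 2.7) in frame 1 and (7.0, 1.4) in frame 2.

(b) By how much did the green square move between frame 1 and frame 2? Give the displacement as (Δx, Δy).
(3.6, 1.7)

The green square was at (1.0, 2.2) in frame 1 and (4.6, 3.9) in frame 2.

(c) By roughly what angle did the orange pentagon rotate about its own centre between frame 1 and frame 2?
30° counter-clockwise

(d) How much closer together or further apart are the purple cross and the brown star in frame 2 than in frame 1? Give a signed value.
+2.3

Distance in frame 1: 4.3. Distance in frame 2: 6.6.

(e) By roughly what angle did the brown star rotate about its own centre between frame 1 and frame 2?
17° clockwise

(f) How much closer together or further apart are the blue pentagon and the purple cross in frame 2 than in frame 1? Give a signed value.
-3.3

Distance in frame 1: 6.8. Distance in frame 2: 3.5.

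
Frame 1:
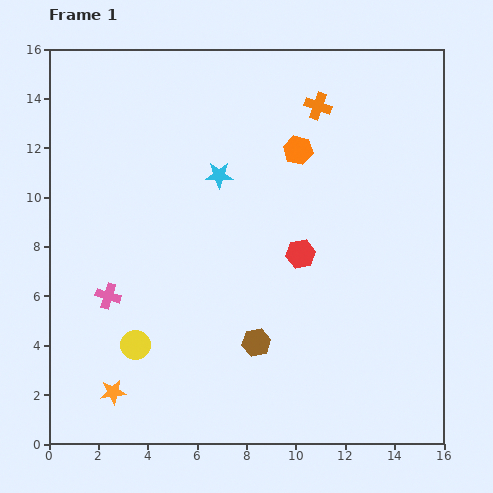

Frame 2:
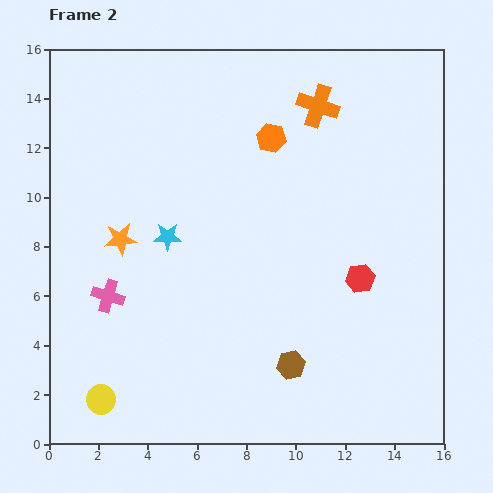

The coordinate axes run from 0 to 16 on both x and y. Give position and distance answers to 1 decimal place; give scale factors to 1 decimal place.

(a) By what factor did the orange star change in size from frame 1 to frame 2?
1.3×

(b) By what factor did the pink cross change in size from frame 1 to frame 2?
1.3×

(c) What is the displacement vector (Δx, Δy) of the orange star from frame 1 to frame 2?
(0.3, 6.2)

The orange star was at (2.6, 2.1) in frame 1 and (2.9, 8.3) in frame 2.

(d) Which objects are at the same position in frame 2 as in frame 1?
the orange cross, the pink cross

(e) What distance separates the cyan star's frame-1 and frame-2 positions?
3.3

The cyan star moved from (6.9, 10.9) to (4.8, 8.4), a distance of √(2.1² + 2.5²) ≈ 3.3.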